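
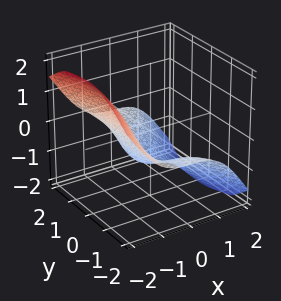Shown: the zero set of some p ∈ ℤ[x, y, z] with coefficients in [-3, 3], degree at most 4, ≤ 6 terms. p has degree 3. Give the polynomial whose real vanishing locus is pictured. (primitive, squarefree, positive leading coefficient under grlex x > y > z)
3*x^3 + 3*y^2*z + 2*z^3 - x*z + 2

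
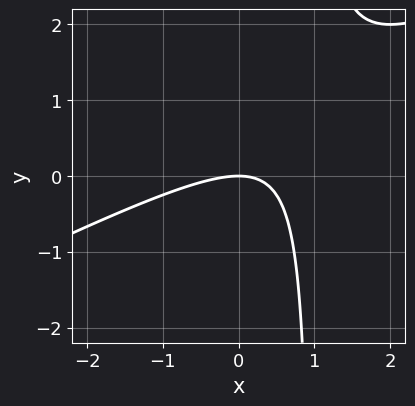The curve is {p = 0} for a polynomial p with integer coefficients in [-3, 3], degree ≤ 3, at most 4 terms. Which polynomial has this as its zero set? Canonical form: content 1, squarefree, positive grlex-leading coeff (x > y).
x^2 - 2*x*y + 2*y

First, the degree is 2 — no degree-1 curve has this shape.
Next, checking where it meets the axes: one x-axis crossing is at x = 0; it meets the y-axis at y = 0 (among the integer gridlines).
Finally, matching integer coefficients to the picture gives p.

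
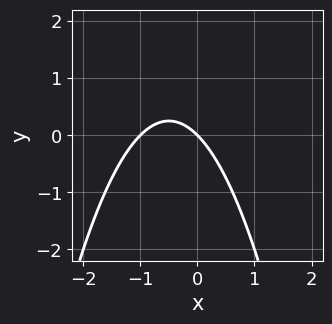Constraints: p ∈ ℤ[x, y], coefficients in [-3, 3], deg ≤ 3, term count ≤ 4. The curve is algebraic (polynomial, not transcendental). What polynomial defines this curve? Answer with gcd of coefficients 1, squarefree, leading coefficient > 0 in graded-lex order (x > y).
x^2 + x + y

First, the degree is 2 — no degree-1 curve has this shape.
Next, checking where it meets the axes: among the integer gridlines, it crosses the x-axis at x ∈ {-1, 0}; one y-axis crossing is at y = 0.
Finally, putting this together gives p.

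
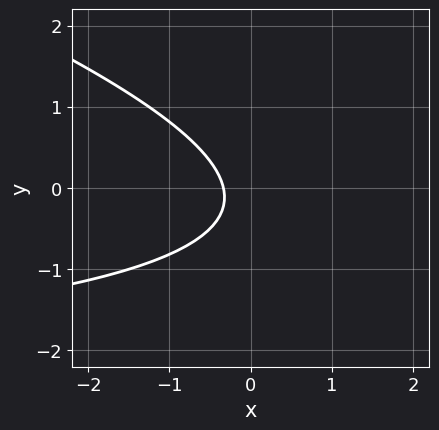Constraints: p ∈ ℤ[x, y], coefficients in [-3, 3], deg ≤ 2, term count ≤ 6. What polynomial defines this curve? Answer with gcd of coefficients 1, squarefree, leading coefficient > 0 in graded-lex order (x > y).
x*y + 3*y^2 + 3*x + y + 1

(a) deg p = 2. A generic line meets the curve in up to 2 points.
(b) From the visible intercepts: it misses every integer gridline on the y-axis.
(c) Assembling these constraints gives the stated polynomial.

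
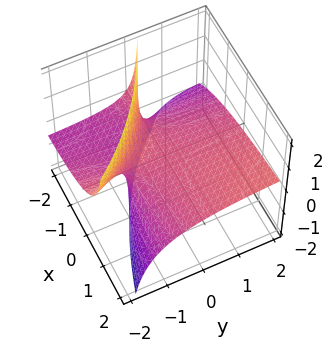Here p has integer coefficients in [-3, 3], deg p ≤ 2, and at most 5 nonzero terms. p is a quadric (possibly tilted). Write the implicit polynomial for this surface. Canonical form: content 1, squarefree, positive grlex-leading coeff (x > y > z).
x*y - 2*x*z - 3*y*z - 3*z

(a) The degree is 2 — the shape is more complex than any degree-1 surface.
(b) Checking where it meets the axes: every point of the x-axis in the box is on the surface; the visible y-axis segment lies entirely on the surface; one z-axis crossing is at z = 0.
(c) Assembling these constraints gives the stated polynomial.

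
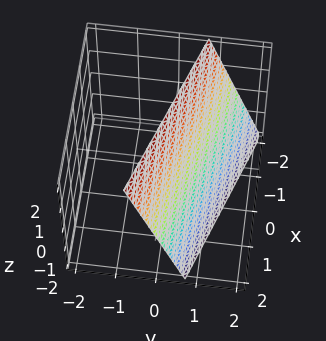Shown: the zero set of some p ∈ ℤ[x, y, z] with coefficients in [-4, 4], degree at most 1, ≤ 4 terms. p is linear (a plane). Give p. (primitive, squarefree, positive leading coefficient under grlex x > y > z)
First, deg p = 1. Every cross-section is a straight line — this is a plane.
Then, against the integer gridlines: it meets the x-axis at x = 2 (among the integer gridlines); it meets the z-axis at z = 2 (among the integer gridlines).
Finally, these observations pin down the coefficients.

x + 3*y + z - 2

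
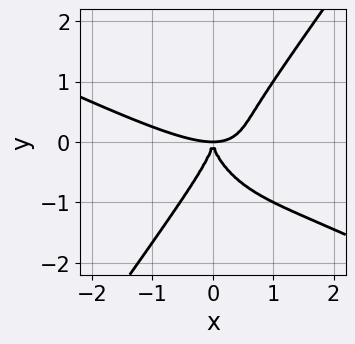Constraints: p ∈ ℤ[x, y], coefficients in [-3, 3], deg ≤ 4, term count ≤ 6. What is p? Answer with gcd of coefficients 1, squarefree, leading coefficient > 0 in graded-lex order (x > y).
x^4 + 2*x^3*y - y^4 - 2*x^2*y

First, deg p = 4. No degree-3 curve has this shape.
Then, from the visible intercepts: one x-axis crossing is at x = 0; it meets the y-axis at y = 0 (among the integer gridlines).
Finally, fitting integer coefficients to these (and the overall shape) gives p.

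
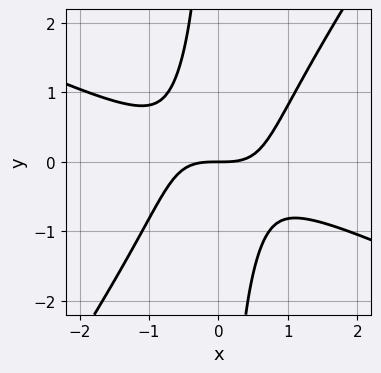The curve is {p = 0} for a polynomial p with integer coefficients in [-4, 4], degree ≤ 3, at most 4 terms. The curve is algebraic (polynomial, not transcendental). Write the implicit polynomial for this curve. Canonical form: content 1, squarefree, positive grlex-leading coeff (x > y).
(a) Degree: no degree-2 curve has this shape, so deg p = 3.
(b) Reading off the gridlines: it meets the y-axis at y = 0 (among the integer gridlines); one x-axis crossing is at x = 0.
(c) The integer polynomial consistent with all of this is the stated p.

2*x^3 + 3*x^2*y - 3*x*y^2 - 3*y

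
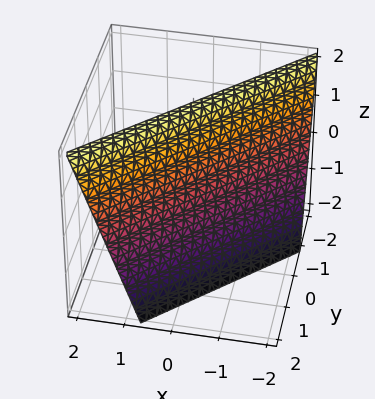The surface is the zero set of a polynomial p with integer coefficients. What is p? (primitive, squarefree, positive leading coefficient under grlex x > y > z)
1. The degree is 1 — the surface is flat (a plane).
2. Reading off the gridlines: one z-axis crossing is at z = 2.
3. Fitting integer coefficients to these (and the overall shape) gives p.

3*x - 3*y - z + 2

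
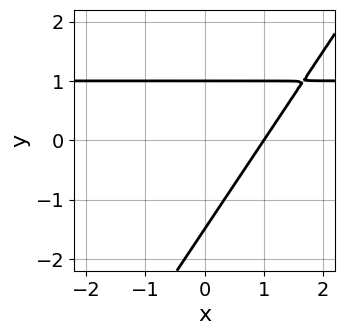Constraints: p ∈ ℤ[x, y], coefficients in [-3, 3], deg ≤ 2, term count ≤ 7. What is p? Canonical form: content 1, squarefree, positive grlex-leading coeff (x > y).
1. Degree: a generic line meets the curve in up to 2 points, so deg p = 2.
2. Checking where it meets the axes: it crosses the x-axis at the gridline x = 1; it meets the y-axis at y = 1 (among the integer gridlines).
3. Assembling these constraints gives the stated polynomial.

3*x*y - 2*y^2 - 3*x - y + 3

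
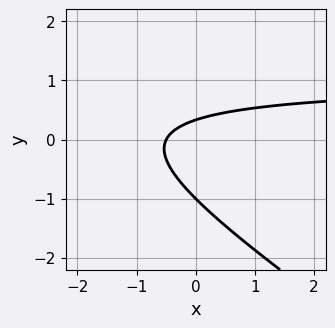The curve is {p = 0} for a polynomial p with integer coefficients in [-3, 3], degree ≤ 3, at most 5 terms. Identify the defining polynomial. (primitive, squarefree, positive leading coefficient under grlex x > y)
First, degree: no degree-1 curve has this shape, so deg p = 2.
Then, checking where it meets the axes: it crosses the y-axis at the gridline y = -1.
Finally, assembling these constraints gives the stated polynomial.

2*x*y + 3*y^2 - 2*x + 2*y - 1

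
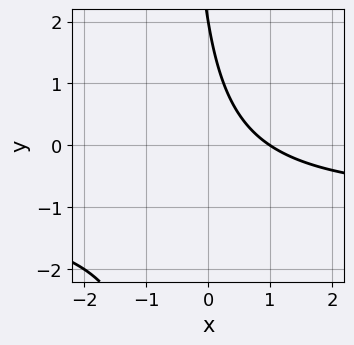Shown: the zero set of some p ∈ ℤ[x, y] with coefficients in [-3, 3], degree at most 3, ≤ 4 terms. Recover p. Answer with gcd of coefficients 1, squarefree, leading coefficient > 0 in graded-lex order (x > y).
First, degree: the shape is more complex than any degree-1 curve, so deg p = 2.
Next, checking where it meets the axes: one x-axis crossing is at x = 1; it crosses the y-axis at the gridline y = 2.
Finally, putting this together gives p.

2*x*y + 2*x + y - 2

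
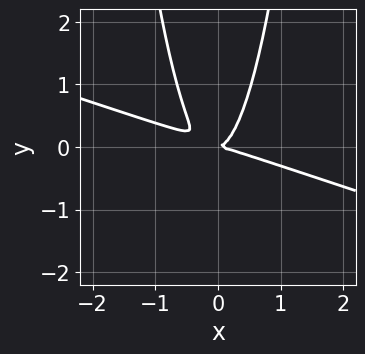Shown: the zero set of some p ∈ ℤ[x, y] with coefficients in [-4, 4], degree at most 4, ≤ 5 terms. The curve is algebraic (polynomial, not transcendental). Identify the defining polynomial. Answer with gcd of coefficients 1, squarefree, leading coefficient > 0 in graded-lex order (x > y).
1. The degree is 3 — no degree-2 curve has this shape.
2. Checking where it meets the axes: it meets the y-axis at y = 0 (among the integer gridlines); it meets the x-axis at x = 0 (among the integer gridlines).
3. Putting this together gives p.

x^3 + 3*x^2*y - y^2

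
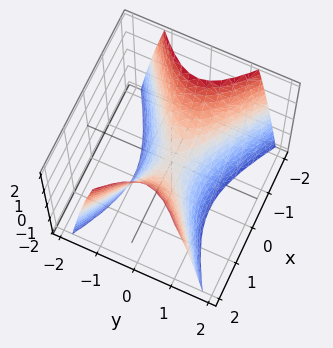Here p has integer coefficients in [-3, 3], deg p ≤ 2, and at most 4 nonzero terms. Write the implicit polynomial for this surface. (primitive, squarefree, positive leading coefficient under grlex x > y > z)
(a) Degree: a hyperbolic paraboloid; a quadric, so deg p = 2.
(b) Symmetries: it's symmetric under x → −x, forcing even powers of x; the y ↦ −y reflection is a symmetry, so y appears only in even powers.
(c) From the axis intercepts and sections: it meets the z-axis at z = 0 (among the integer gridlines); one x-axis crossing is at x = 0.
(d) Solving for integer coefficients yields p as stated.

x^2 - 2*y^2 - z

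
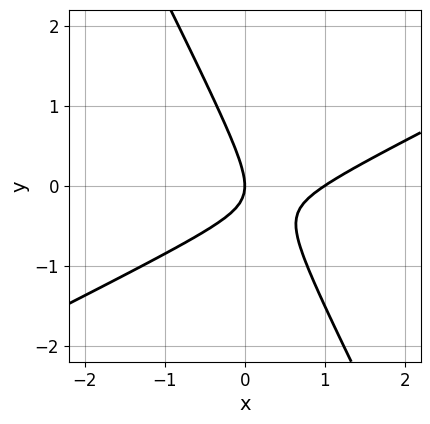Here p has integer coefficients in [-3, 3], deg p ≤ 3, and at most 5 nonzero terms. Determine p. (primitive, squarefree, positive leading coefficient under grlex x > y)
2*x^2 - 3*x*y - 2*y^2 - 2*x

The degree is 2 — a generic line meets the curve in up to 2 points.
Against the integer gridlines: it crosses the y-axis at the gridline y = 0; among the integer gridlines, it crosses the x-axis at x ∈ {0, 1}.
Together with the visible shape, these determine p as stated.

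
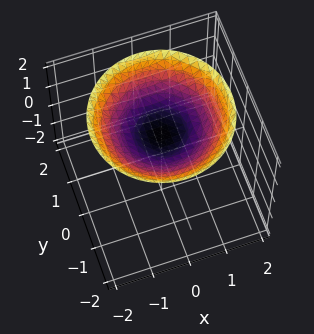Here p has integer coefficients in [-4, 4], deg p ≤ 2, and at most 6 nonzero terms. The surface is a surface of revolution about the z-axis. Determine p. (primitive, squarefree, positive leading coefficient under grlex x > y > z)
1. Degree: the shape is more complex than any degree-1 surface, so deg p = 2.
2. Symmetries: the z-axis is an axis of rotation, so x and y enter only as x² + y².
3. Against the integer gridlines: no x-intercept at any integer in the box; a circular section at z = 2 has radius between 1 and 2; it meets the z-axis at z = 1 (among the integer gridlines); the surface avoids every integer y-axis point in the box.
4. Fitting integer coefficients to these (and the overall shape) gives p.

x^2 + y^2 - 3*z + 3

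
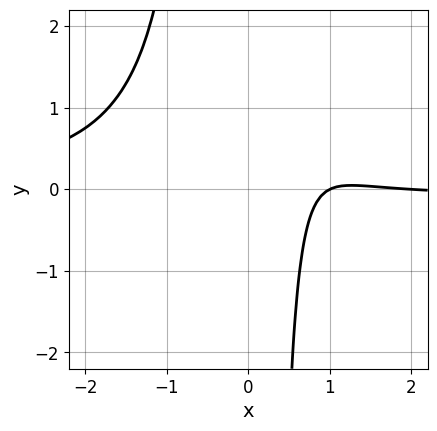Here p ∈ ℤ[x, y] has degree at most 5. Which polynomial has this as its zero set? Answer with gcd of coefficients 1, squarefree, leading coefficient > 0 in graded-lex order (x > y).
2*x^3*y + x^2 - 3*x + 2

Degree: no degree-3 curve has this shape, so deg p = 4.
Against the integer gridlines: it misses every integer gridline on the y-axis; the x-axis gridline crossings are at x ∈ {1, 2}.
Fitting integer coefficients to these (and the overall shape) gives p.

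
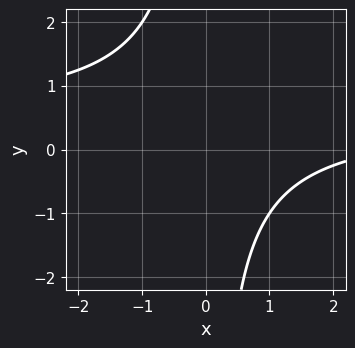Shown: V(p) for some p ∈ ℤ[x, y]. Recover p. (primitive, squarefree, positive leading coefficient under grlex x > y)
2*x*y - x + 3

1. deg p = 2. The shape is more complex than any degree-1 curve.
2. Reading off the gridlines: no x-intercept at any integer in the box; no y-intercept at any integer in the box.
3. Assembling these constraints gives the stated polynomial.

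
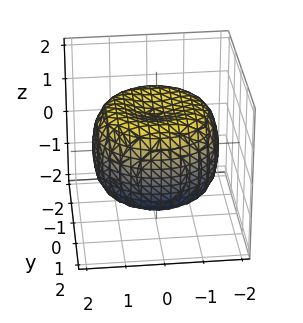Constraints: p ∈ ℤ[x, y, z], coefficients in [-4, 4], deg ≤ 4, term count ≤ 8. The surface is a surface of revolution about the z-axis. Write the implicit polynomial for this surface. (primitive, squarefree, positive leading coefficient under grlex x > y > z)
x^4 + 2*x^2*y^2 + y^4 - 2*x^2 - 2*y^2 + 2*z^2 - 2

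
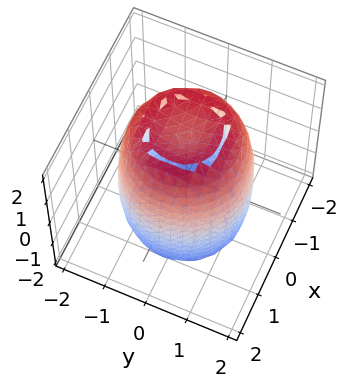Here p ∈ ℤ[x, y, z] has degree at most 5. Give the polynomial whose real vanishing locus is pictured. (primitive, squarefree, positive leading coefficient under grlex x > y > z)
2*x^4 + 4*x^2*y^2 + 2*y^4 - 3*x^2 - 3*y^2 + z^2 - 3

First, degree: no degree-3 surface has this shape, so deg p = 4.
Next, symmetries: the surface is invariant under rotation about z: p = q(x² + y², z).
Next, reading off the gridlines: a circular section at z = 0 has radius between 1 and 2.
Finally, the integer polynomial consistent with all of this is the stated p.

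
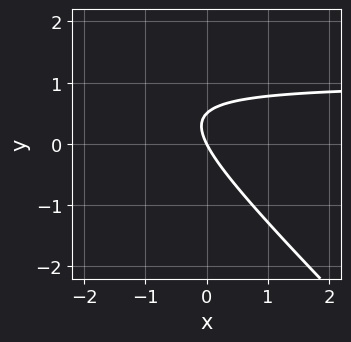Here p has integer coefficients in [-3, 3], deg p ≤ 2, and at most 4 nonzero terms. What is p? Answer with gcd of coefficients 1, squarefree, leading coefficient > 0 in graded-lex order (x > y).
2*x*y + 2*y^2 - 2*x - y

First, deg p = 2.
Next, from the visible intercepts: it crosses the y-axis at the gridline y = 0; it meets the x-axis at x = 0 (among the integer gridlines).
Finally, solving for integer coefficients yields p as stated.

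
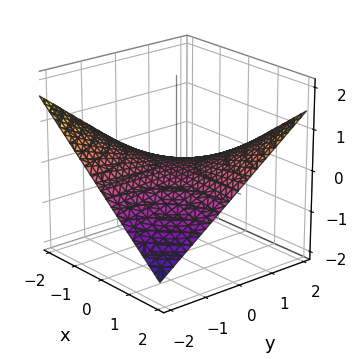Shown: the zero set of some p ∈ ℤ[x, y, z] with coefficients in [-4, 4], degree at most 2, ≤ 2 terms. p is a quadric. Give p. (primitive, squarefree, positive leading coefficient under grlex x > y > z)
deg p = 2.
From the axis intercepts and sections: every point of the x-axis in the box is on the surface; the visible y-axis segment lies entirely on the surface; it meets the z-axis at z = 0 (among the integer gridlines).
Matching integer coefficients to the picture gives p.

x*y - 3*z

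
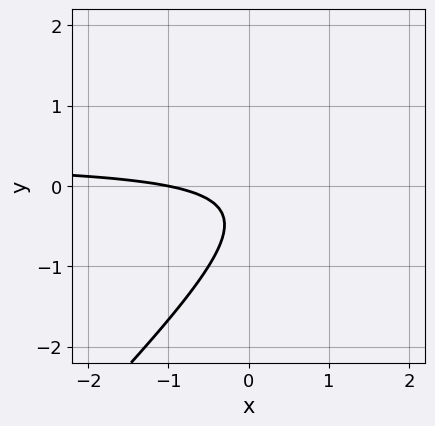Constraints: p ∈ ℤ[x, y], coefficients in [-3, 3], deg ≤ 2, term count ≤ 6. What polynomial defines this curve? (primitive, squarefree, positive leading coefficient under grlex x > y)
(a) deg p = 2. A generic line meets the curve in up to 2 points.
(b) From the visible intercepts: no y-intercept at any integer in the box; it meets the x-axis at x = -1 (among the integer gridlines).
(c) Matching integer coefficients to the picture gives p.

3*x*y - 3*y^2 - x - 2*y - 1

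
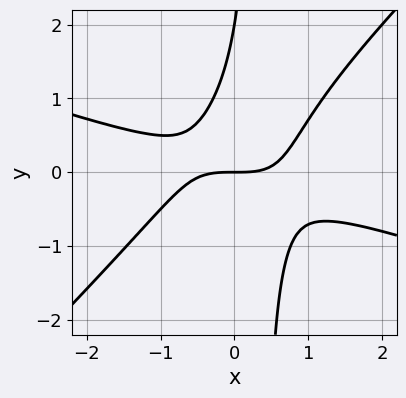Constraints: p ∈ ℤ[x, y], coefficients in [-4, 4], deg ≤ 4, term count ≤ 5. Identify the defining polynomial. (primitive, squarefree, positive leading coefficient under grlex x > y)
x^3 + 2*x^2*y - 3*x*y^2 + y^2 - 2*y

First, degree: a generic line meets the curve in up to 3 points, so deg p = 3.
Next, against the integer gridlines: one x-axis crossing is at x = 0; among the integer gridlines, it crosses the y-axis at y ∈ {0, 2}.
Finally, matching integer coefficients to the picture gives p.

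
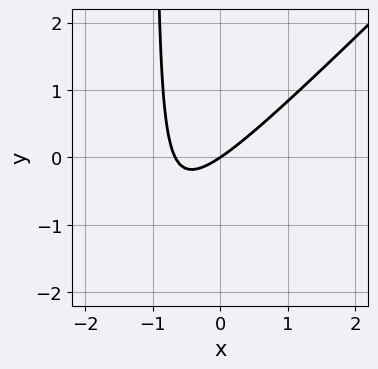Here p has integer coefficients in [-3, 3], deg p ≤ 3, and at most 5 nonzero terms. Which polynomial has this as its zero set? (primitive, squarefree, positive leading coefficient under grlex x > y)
1. deg p = 2. A generic line meets the curve in up to 2 points.
2. From the visible intercepts: it crosses the x-axis at the gridline x = 0; it meets the y-axis at y = 0 (among the integer gridlines).
3. Solving for integer coefficients yields p as stated.

3*x^2 - 3*x*y + 2*x - 3*y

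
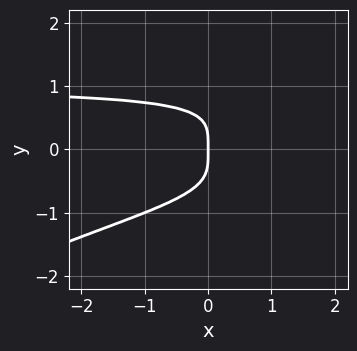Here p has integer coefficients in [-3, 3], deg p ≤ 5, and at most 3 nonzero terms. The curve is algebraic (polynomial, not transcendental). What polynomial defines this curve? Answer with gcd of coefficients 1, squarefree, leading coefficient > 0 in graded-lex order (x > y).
x*y^3 - 2*y^4 - x

(a) deg p = 4. No degree-3 curve has this shape.
(b) Observable constraints: one x-axis crossing is at x = 0; it crosses the y-axis at the gridline y = 0.
(c) These observations pin down the coefficients.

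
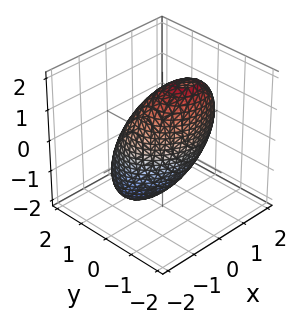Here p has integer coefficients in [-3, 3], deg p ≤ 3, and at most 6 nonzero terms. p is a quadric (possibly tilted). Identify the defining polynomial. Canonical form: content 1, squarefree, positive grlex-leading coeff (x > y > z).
1. deg p = 2.
2. Observable constraints: the y-axis gridline crossings are at y ∈ {-1, 1}.
3. Assembling these constraints gives the stated polynomial.

2*x^2 + x*y + 3*y^2 + 2*y*z + z^2 - 3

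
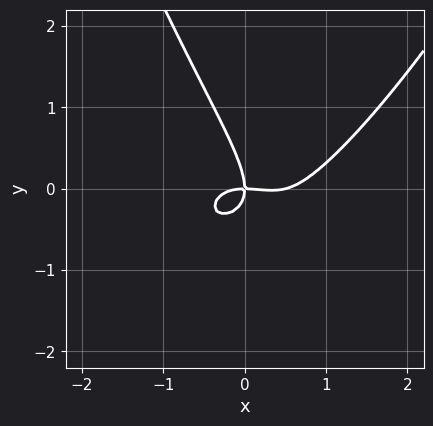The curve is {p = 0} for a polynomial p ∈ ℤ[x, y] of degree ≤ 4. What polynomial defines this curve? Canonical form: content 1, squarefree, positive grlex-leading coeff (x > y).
First, the degree is 4 — the shape is more complex than any degree-3 curve.
Next, checking where it meets the axes: it crosses the y-axis at the gridline y = 0; one x-axis crossing is at x = 0.
Finally, solving for integer coefficients yields p as stated.

2*x^4 - x^3 - 3*x*y^2 - 2*y^3 - 2*x*y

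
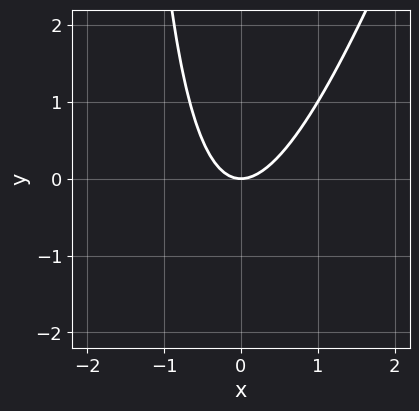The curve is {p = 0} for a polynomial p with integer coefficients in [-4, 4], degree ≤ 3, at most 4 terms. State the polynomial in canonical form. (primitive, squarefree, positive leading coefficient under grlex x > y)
Degree: no degree-1 curve has this shape, so deg p = 2.
Reading off the gridlines: it meets the y-axis at y = 0 (among the integer gridlines); one x-axis crossing is at x = 0.
Putting this together gives p.

3*x^2 - x*y - 2*y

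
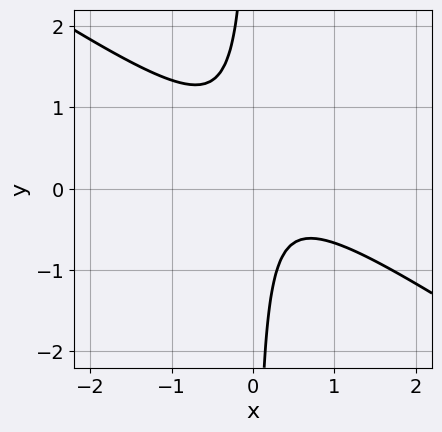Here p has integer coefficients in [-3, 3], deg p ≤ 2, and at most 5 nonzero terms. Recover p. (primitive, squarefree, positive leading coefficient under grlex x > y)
2*x^2 + 3*x*y - x + 1

1. Degree: the shape is more complex than any degree-1 curve, so deg p = 2.
2. Checking where it meets the axes: no x-intercept at any integer in the box; it misses every integer gridline on the y-axis.
3. Putting this together gives p.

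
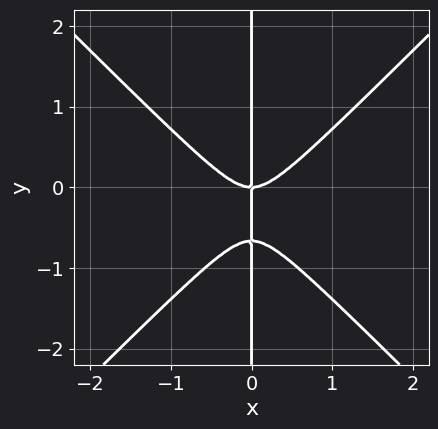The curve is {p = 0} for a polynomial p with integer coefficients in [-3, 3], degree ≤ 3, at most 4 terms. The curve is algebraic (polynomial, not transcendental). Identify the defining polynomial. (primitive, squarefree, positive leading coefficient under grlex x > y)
3*x^3 - 3*x*y^2 - 2*x*y

1. Degree: a generic line meets the curve in up to 3 points, so deg p = 3.
2. From the axis intercepts and sections: the visible y-axis segment lies entirely on the curve; it meets the x-axis at x = 0 (among the integer gridlines).
3. Fitting integer coefficients to these (and the overall shape) gives p.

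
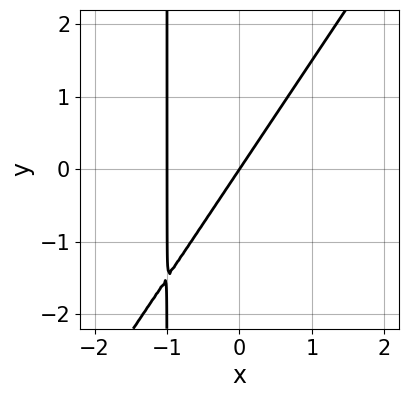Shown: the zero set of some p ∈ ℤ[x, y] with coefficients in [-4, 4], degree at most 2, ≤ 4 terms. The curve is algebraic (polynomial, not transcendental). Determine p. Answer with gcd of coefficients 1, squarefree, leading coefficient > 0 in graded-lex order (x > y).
3*x^2 - 2*x*y + 3*x - 2*y

1. deg p = 2. No degree-1 curve has this shape.
2. Against the integer gridlines: among the integer gridlines, it crosses the x-axis at x ∈ {-1, 0}; it crosses the y-axis at the gridline y = 0.
3. Putting this together gives p.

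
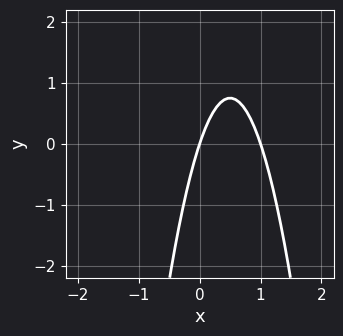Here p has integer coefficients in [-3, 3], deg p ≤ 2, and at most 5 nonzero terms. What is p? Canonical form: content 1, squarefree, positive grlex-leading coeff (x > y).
1. Degree: the shape is more complex than any degree-1 curve, so deg p = 2.
2. From the visible intercepts: it crosses the y-axis at the gridline y = 0; the x-axis gridline crossings are at x ∈ {0, 1}.
3. Matching integer coefficients to the picture gives p.

3*x^2 - 3*x + y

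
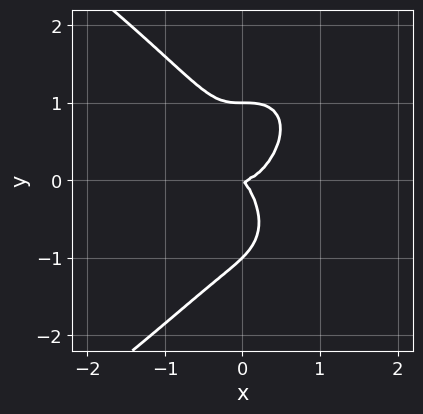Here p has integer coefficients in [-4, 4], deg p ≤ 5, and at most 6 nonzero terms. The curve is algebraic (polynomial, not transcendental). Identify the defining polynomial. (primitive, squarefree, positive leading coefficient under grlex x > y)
y^4 + 3*x^3 + x*y^2 - x*y - y^2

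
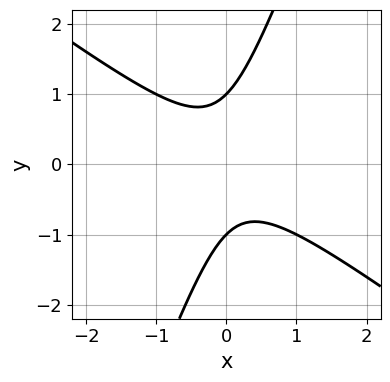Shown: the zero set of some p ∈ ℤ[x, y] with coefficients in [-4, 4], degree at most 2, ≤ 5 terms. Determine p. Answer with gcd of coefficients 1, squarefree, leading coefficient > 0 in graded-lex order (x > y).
2*x^2 + 2*x*y - y^2 + 1

1. deg p = 2.
2. Checking where it meets the axes: the curve avoids every integer x-axis point in the box; the y-axis gridline crossings are at y ∈ {-1, 1}.
3. The integer polynomial consistent with all of this is the stated p.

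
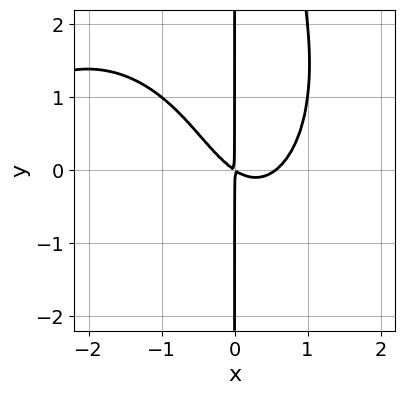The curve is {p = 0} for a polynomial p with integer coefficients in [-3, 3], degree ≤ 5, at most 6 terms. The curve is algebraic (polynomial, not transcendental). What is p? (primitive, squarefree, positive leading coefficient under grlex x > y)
x^4 + x^2*y^2 + 3*x^3 - 2*x^2 - 3*x*y

Degree: no degree-3 curve has this shape, so deg p = 4.
Observable constraints: every point of the y-axis in the box is on the curve.
Fitting integer coefficients to these (and the overall shape) gives p.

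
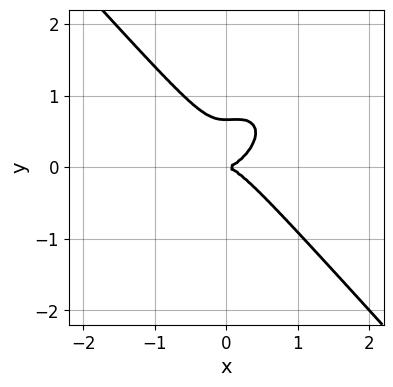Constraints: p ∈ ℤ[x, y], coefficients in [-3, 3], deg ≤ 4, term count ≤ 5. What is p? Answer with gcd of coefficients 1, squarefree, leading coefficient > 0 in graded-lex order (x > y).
First, deg p = 3.
Then, from the visible intercepts: one x-axis crossing is at x = 0; one y-axis crossing is at y = 0.
Finally, together with the visible shape, these determine p as stated.

3*x^3 - x^2*y + 3*y^3 - 2*y^2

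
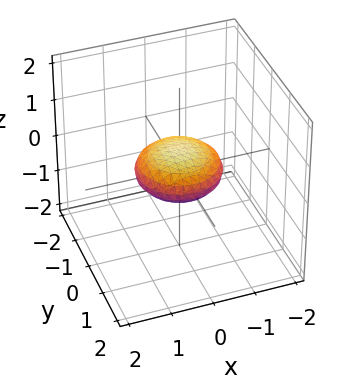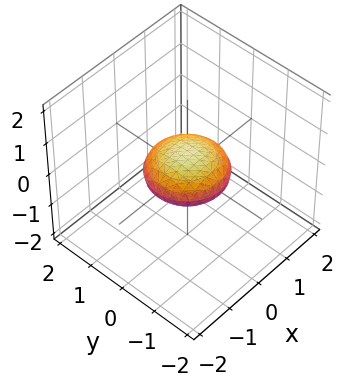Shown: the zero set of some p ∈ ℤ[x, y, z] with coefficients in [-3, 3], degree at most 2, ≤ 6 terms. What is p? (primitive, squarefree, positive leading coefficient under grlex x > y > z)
x^2 + y^2 + 3*z^2 - 1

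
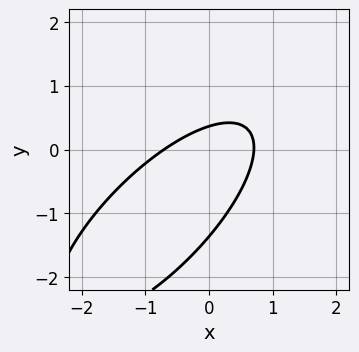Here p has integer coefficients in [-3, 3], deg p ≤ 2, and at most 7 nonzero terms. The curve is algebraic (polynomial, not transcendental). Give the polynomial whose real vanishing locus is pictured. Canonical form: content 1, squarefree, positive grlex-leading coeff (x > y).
2*x^2 - 3*x*y + 2*y^2 + 2*y - 1

1. deg p = 2. A generic line meets the curve in up to 2 points.
2. Matching integer coefficients to the picture gives p.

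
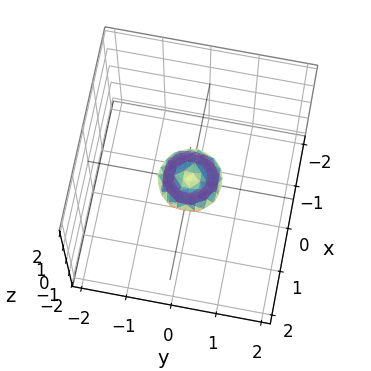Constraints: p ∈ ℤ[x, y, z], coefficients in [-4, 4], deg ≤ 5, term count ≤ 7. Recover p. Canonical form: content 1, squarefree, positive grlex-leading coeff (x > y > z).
1. Degree: a generic line meets the surface in up to 4 points, so deg p = 4.
2. By symmetry, the surface is invariant under rotation about z: p = q(x² + y², z).
3. From the visible intercepts: it meets the x-axis at x = 0 (among the integer gridlines); a circular section at z = 0 has radius between 0 and 1; it meets the y-axis at y = 0 (among the integer gridlines).
4. Solving for integer coefficients yields p as stated.

2*x^4 + 4*x^2*y^2 + 2*y^4 - x^2 - y^2 + 2*z^2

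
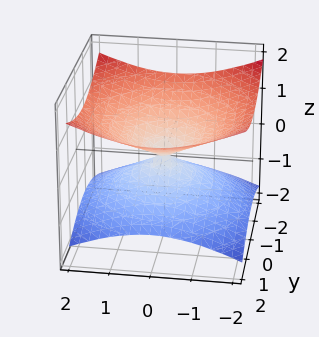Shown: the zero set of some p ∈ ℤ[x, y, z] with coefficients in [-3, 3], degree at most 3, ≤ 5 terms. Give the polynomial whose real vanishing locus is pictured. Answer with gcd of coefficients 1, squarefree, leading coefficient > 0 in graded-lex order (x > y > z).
1. deg p = 2. Two nappes meeting at a single point; a quadric.
2. Symmetries: the z-axis is an axis of rotation, so x and y enter only as x² + y²; mirror symmetry z ↦ −z ⇒ only even powers of z.
3. Reading off the gridlines: it crosses the y-axis at the gridline y = 0; a circular section at z = -1 has radius between 1 and 2; it crosses the z-axis at the gridline z = 0.
4. The integer polynomial consistent with all of this is the stated p.

x^2 + y^2 - 3*z^2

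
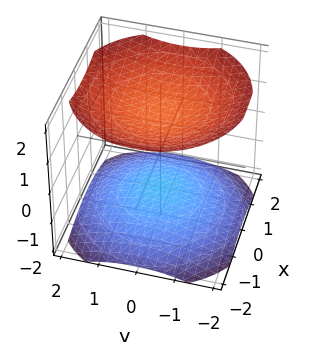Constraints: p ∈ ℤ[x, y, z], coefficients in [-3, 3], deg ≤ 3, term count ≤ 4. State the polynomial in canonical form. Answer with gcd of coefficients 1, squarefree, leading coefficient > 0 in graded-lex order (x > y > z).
There are 2 components. They look like related sheets of one shape, so recover p as a whole.
The degree is 2 — two separate bowl-shaped sheets opening away from each other; a quadric.
Symmetries: every cross-section ⟂ z is a circle, so x, y appear only via x² + y²; the z ↦ −z reflection is a symmetry, so z appears only in even powers.
Against the integer gridlines: no x-intercept at any integer in the box; no y-intercept at any integer in the box.
Matching integer coefficients to the picture gives p.

x^2 + y^2 - 2*z^2 + 3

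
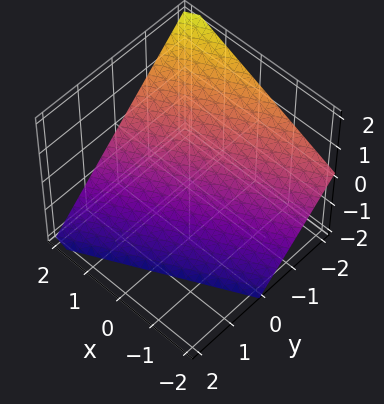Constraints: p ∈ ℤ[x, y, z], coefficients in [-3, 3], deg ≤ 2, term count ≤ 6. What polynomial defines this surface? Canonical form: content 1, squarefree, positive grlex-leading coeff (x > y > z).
x - 2*y - 2*z - 2

deg p = 1.
Reading off the gridlines: it crosses the z-axis at the gridline z = -1; one y-axis crossing is at y = -1; one x-axis crossing is at x = 2.
The integer polynomial consistent with all of this is the stated p.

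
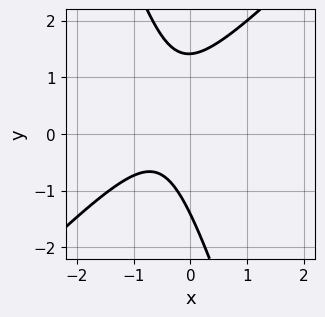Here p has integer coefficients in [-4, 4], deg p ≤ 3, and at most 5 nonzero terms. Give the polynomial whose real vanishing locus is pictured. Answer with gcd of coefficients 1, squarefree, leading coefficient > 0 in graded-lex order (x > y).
First, the degree is 2 — the shape is more complex than any degree-1 curve.
Then, reading off the gridlines: it misses every integer gridline on the x-axis.
Finally, assembling these constraints gives the stated polynomial.

3*x^2 - 2*x*y - y^2 + 3*x + 2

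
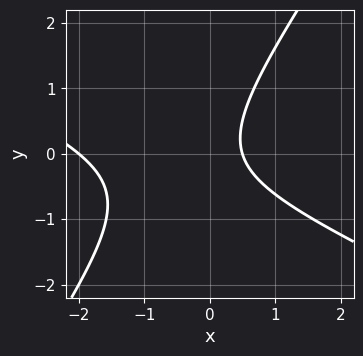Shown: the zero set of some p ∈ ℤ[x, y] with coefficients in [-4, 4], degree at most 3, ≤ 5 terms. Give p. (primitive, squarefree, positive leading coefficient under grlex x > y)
2*x^2 + 3*x*y - 3*y^2 + 3*x - 2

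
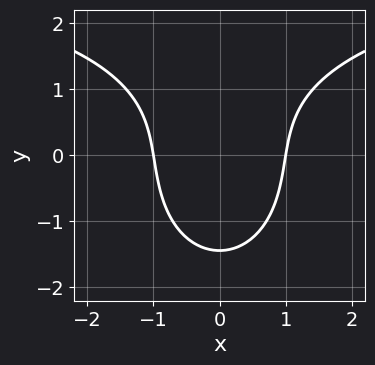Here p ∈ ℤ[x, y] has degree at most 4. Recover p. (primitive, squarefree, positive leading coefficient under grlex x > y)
x^2*y + y^3 - 3*x^2 + 3

(a) deg p = 3. No degree-2 curve has this shape.
(b) Symmetries: mirror symmetry x ↦ −x ⇒ only even powers of x.
(c) From the visible intercepts: among the integer gridlines, it crosses the x-axis at x ∈ {-1, 1}.
(d) Putting this together gives p.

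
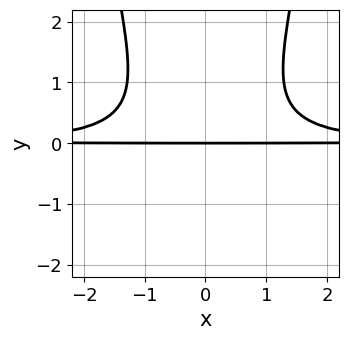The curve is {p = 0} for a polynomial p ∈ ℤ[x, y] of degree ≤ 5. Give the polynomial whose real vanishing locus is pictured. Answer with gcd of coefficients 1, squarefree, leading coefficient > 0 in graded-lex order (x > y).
First, degree: a generic line meets the curve in up to 4 points, so deg p = 4.
Next, symmetries: it's symmetric under x → −x, forcing even powers of x.
Next, checking where it meets the axes: it meets the y-axis at y = 0 (among the integer gridlines); every point of the x-axis in the box is on the curve.
Finally, solving for integer coefficients yields p as stated.

3*x^2*y^2 - 2*y^3 - 3*y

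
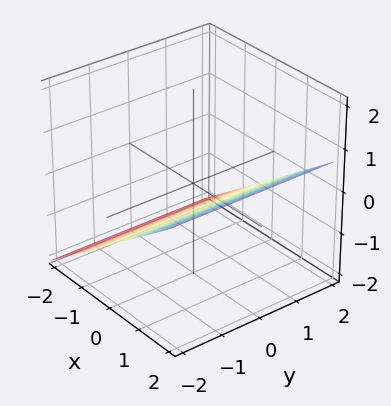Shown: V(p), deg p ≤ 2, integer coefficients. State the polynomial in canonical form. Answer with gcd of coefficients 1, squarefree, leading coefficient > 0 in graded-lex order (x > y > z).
2*x - 3*z - 2

1. Degree: every cross-section is a straight line — this is a plane, so deg p = 1.
2. From the visible intercepts: no y-intercept at any integer in the box; it meets the x-axis at x = 1 (among the integer gridlines).
3. Fitting integer coefficients to these (and the overall shape) gives p.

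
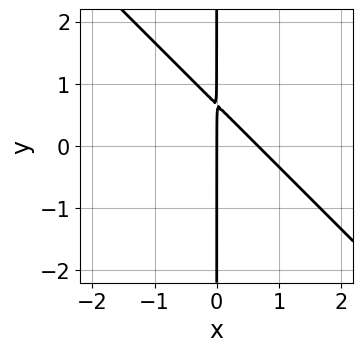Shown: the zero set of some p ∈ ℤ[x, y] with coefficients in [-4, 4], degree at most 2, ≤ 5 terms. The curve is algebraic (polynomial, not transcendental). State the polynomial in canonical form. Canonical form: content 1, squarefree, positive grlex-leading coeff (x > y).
deg p = 2.
Reading off the gridlines: every point of the y-axis in the box is on the curve; it meets the x-axis at x = 0 (among the integer gridlines).
The integer polynomial consistent with all of this is the stated p.

3*x^2 + 3*x*y - 2*x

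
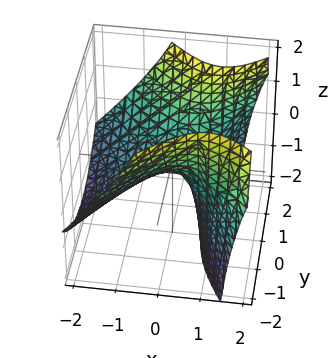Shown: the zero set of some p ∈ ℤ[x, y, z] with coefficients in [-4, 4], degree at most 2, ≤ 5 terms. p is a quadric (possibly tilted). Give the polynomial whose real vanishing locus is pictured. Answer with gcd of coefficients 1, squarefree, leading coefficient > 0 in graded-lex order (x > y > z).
First, deg p = 2. No degree-1 surface has this shape.
Then, from the visible intercepts: one z-axis crossing is at z = 0; it meets the y-axis at y = 0 (among the integer gridlines); it crosses the x-axis at the gridline x = 0.
Finally, assembling these constraints gives the stated polynomial.

3*x^2 - 3*x*z - 2*y^2 + 3*z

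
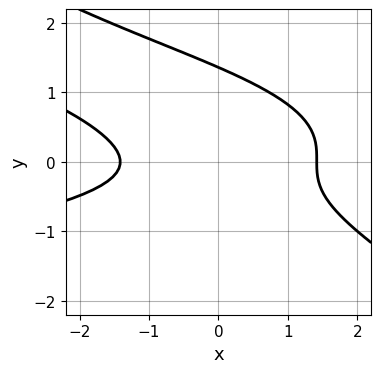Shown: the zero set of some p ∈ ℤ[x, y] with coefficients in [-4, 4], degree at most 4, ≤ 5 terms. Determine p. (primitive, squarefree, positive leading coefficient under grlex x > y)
2*x*y^2 + 3*y^3 + x^2 - 3*y^2 - 2

1. Degree: the shape is more complex than any degree-2 curve, so deg p = 3.
2. Putting this together gives p.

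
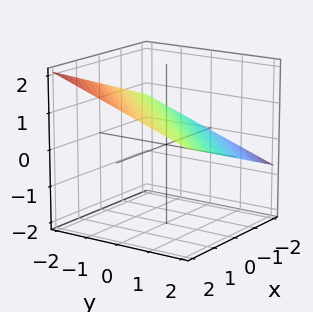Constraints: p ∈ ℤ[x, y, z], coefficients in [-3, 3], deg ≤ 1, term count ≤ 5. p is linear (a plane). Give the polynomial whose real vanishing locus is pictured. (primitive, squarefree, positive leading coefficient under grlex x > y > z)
x - y - 3*z + 2

First, the degree is 1 — the surface is flat (a plane).
Then, from the axis intercepts and sections: it crosses the y-axis at the gridline y = 2; it meets the x-axis at x = -2 (among the integer gridlines).
Finally, solving for integer coefficients yields p as stated.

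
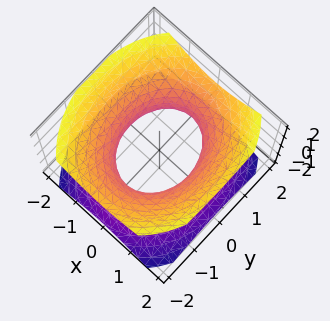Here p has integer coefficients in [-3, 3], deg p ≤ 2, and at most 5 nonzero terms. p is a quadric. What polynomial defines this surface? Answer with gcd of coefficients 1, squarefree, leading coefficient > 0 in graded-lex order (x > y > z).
1. deg p = 2.
2. Symmetries: it's symmetric under y → −y, forcing even powers of y; the x ↦ −x reflection is a symmetry, so x appears only in even powers; the z ↦ −z reflection is a symmetry, so z appears only in even powers.
3. Reading off the gridlines: among the integer gridlines, it crosses the x-axis at x ∈ {-1, 1}; no z-intercept at any integer in the box.
4. These observations pin down the coefficients.

3*x^2 + 2*y^2 - 3*z^2 - 3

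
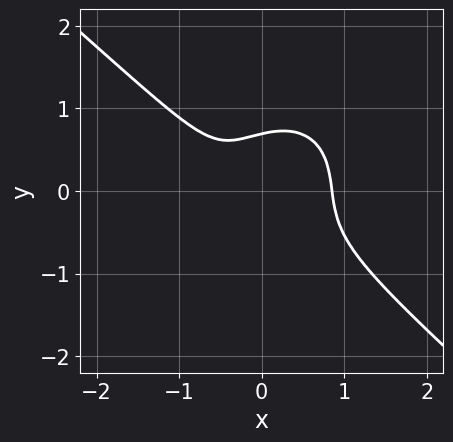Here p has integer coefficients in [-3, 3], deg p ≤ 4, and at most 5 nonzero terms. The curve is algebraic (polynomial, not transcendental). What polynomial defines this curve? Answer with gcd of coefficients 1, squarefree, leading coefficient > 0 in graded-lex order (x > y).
Degree: no degree-2 curve has this shape, so deg p = 3.
The integer polynomial consistent with all of this is the stated p.

3*x^3 + x^2*y + 3*y^3 - x - 1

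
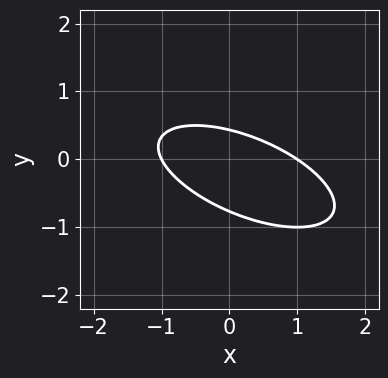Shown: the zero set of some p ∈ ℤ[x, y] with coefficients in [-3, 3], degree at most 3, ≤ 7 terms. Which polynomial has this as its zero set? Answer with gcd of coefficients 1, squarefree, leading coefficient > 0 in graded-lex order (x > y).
x^2 + 2*x*y + 3*y^2 + y - 1

deg p = 2. A generic line meets the curve in up to 2 points.
Observable constraints: among the integer gridlines, it crosses the x-axis at x ∈ {-1, 1}.
Fitting integer coefficients to these (and the overall shape) gives p.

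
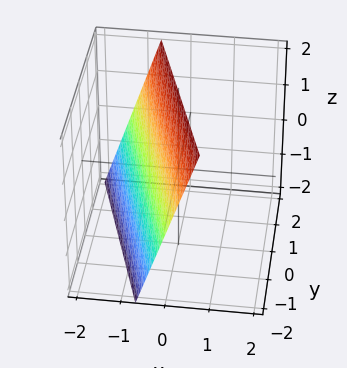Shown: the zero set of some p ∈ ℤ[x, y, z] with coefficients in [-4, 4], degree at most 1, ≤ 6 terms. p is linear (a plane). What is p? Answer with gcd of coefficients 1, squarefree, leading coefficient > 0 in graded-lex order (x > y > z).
3*x + y - z + 2

First, degree: the surface is flat (a plane), so deg p = 1.
Next, against the integer gridlines: one y-axis crossing is at y = -2; it meets the z-axis at z = 2 (among the integer gridlines).
Finally, fitting integer coefficients to these (and the overall shape) gives p.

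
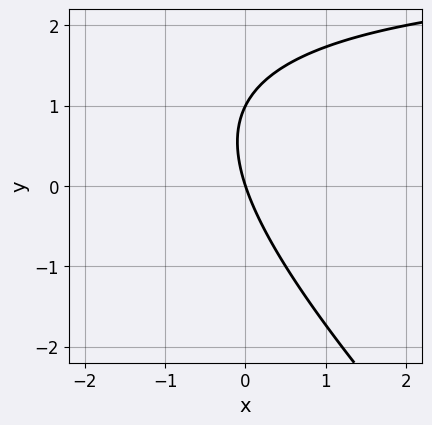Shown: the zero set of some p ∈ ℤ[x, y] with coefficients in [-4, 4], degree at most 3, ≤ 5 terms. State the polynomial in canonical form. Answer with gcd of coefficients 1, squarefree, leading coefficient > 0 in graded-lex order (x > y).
deg p = 2.
Observable constraints: it crosses the x-axis at the gridline x = 0; among the integer gridlines, it crosses the y-axis at y ∈ {0, 1}.
Assembling these constraints gives the stated polynomial.

x*y + y^2 - 3*x - y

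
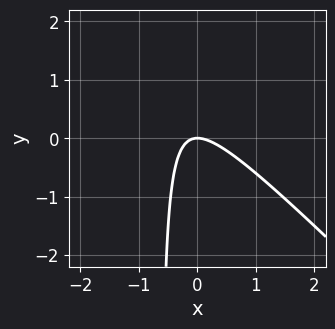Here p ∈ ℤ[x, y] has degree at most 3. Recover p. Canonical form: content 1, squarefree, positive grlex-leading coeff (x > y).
deg p = 2. A generic line meets the curve in up to 2 points.
From the visible intercepts: one y-axis crossing is at y = 0; it meets the x-axis at x = 0 (among the integer gridlines).
Together with the visible shape, these determine p as stated.

3*x^2 + 3*x*y + 2*y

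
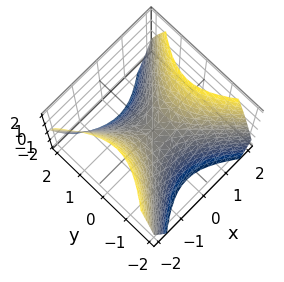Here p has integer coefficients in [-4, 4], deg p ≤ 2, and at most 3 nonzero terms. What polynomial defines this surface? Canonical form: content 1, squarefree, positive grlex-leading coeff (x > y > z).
(a) The degree is 2 — a hyperbolic paraboloid; a quadric.
(b) Symmetries: mirror symmetry y ↦ −y ⇒ only even powers of y; mirror symmetry x ↦ −x ⇒ only even powers of x.
(c) Observable constraints: it crosses the y-axis at the gridline y = 0; one z-axis crossing is at z = 0.
(d) Together with the visible shape, these determine p as stated.

x^2 - y^2 - z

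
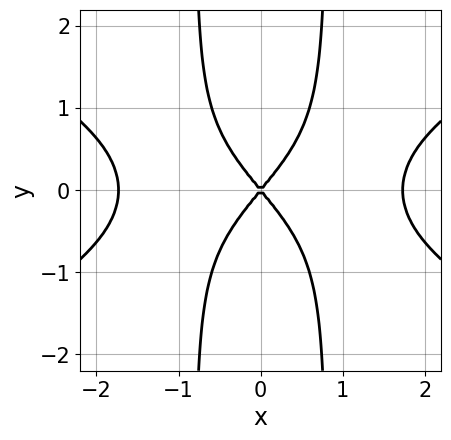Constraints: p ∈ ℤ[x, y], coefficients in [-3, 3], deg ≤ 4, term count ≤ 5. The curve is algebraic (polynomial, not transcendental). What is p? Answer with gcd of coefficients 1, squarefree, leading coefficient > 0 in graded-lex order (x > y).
1. The degree is 4 — a generic line meets the curve in up to 4 points.
2. Symmetries: it's symmetric under y → −y, forcing even powers of y; mirror symmetry x ↦ −x ⇒ only even powers of x.
3. Checking where it meets the axes: it crosses the y-axis at the gridline y = 0; one x-axis crossing is at x = 0.
4. Fitting integer coefficients to these (and the overall shape) gives p.

x^4 - 3*x^2*y^2 - 3*x^2 + 2*y^2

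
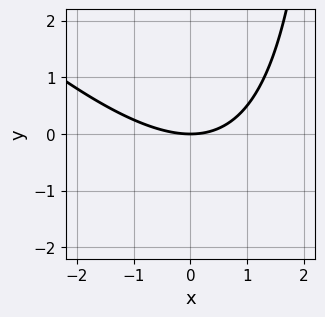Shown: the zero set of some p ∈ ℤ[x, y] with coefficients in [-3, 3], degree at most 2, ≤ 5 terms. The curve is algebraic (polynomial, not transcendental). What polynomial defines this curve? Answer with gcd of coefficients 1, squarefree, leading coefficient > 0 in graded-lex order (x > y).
1. The degree is 2 — no degree-1 curve has this shape.
2. Reading off the gridlines: it crosses the x-axis at the gridline x = 0; it meets the y-axis at y = 0 (among the integer gridlines).
3. These observations pin down the coefficients.

x^2 + x*y - 3*y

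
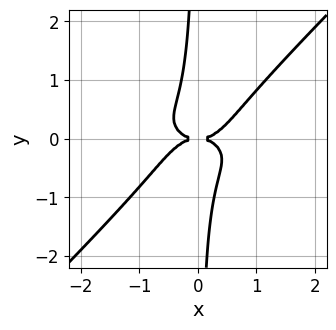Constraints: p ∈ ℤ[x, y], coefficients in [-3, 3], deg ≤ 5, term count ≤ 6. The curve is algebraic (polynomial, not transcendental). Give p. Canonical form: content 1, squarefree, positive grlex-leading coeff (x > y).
x^4 + 2*x^2*y^2 - 3*x*y^3 - y^2

The degree is 4 — a generic line meets the curve in up to 4 points.
Against the integer gridlines: it meets the y-axis at y = 0 (among the integer gridlines); it meets the x-axis at x = 0 (among the integer gridlines).
These observations pin down the coefficients.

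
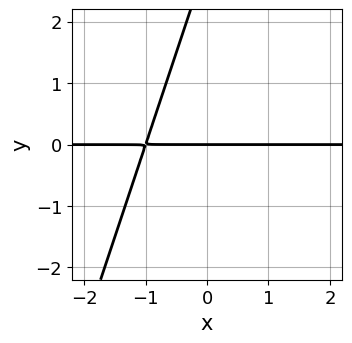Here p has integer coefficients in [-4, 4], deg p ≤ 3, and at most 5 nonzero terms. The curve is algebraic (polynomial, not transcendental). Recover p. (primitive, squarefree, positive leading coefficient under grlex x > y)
The degree is 2 — a generic line meets the curve in up to 2 points.
Against the integer gridlines: every point of the x-axis in the box is on the curve; one y-axis crossing is at y = 0.
Matching integer coefficients to the picture gives p.

3*x*y - y^2 + 3*y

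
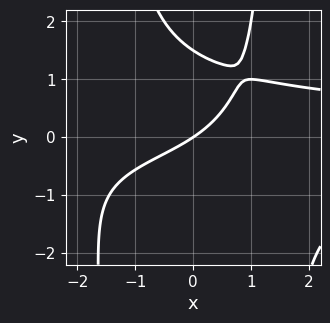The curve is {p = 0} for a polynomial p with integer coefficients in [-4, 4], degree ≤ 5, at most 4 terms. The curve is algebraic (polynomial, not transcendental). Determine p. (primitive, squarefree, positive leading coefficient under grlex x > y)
x^2*y^2 - 2*y^2 - 2*x + 3*y

(a) deg p = 4. A generic line meets the curve in up to 4 points.
(b) From the axis intercepts and sections: one x-axis crossing is at x = 0; it crosses the y-axis at the gridline y = 0.
(c) Putting this together gives p.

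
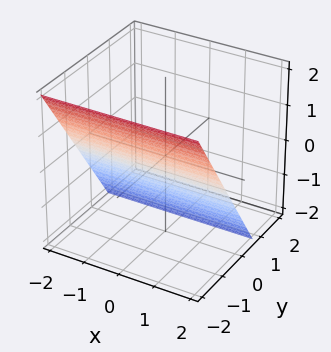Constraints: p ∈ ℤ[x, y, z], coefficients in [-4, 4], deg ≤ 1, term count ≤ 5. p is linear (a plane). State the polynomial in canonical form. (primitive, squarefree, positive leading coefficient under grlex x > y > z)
3*y + 2*z + 2

(a) Degree: the surface is flat (a plane), so deg p = 1.
(b) Against the integer gridlines: one z-axis crossing is at z = -1; no x-intercept at any integer in the box.
(c) These observations pin down the coefficients.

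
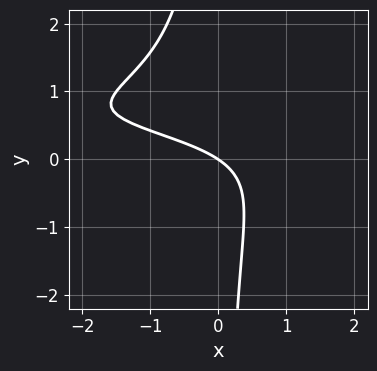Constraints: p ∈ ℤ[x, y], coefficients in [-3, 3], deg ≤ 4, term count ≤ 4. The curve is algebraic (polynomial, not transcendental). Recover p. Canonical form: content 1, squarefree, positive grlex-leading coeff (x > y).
3*x*y^2 - 3*x*y + 2*x + 3*y

(a) The degree is 3 — the shape is more complex than any degree-2 curve.
(b) Observable constraints: one y-axis crossing is at y = 0; one x-axis crossing is at x = 0.
(c) These observations pin down the coefficients.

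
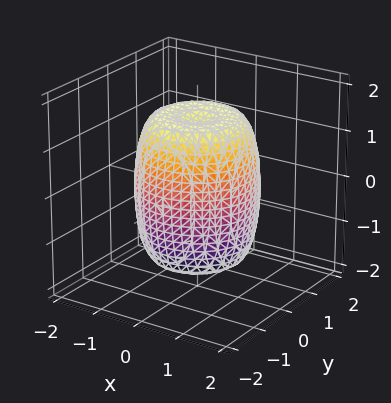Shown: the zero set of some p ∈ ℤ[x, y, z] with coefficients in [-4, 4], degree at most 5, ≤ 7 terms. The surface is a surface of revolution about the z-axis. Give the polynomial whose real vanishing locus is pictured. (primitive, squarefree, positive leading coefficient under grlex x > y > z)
2*x^4 + 4*x^2*y^2 + 2*y^4 - 2*x^2 - 2*y^2 + z^2 - 2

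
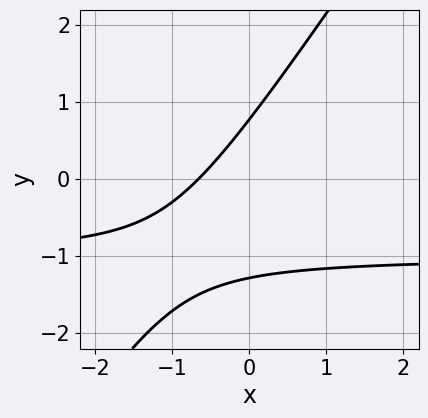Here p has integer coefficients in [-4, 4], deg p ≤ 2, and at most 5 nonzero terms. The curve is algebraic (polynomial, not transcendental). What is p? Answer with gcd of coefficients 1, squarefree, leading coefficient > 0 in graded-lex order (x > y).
3*x*y - 2*y^2 + 3*x - y + 2

1. The degree is 2 — no degree-1 curve has this shape.
2. Solving for integer coefficients yields p as stated.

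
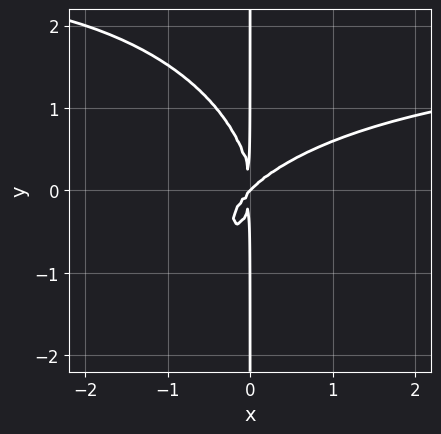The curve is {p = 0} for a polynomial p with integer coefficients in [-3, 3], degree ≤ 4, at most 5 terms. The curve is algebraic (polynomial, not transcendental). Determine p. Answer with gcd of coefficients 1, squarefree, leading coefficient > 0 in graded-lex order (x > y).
x^3*y + x*y^3 - 2*x^3 + 2*x^2*y

The degree is 4 — a generic line meets the curve in up to 4 points.
Observable constraints: every point of the y-axis in the box is on the curve; it crosses the x-axis at the gridline x = 0.
Solving for integer coefficients yields p as stated.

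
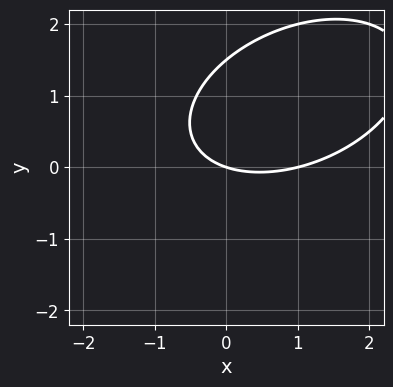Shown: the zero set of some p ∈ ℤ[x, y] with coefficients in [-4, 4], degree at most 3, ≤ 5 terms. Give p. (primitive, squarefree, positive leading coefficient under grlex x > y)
x^2 - x*y + 2*y^2 - x - 3*y

First, degree: the shape is more complex than any degree-1 curve, so deg p = 2.
Then, against the integer gridlines: the x-axis gridline crossings are at x ∈ {0, 1}; one y-axis crossing is at y = 0.
Finally, solving for integer coefficients yields p as stated.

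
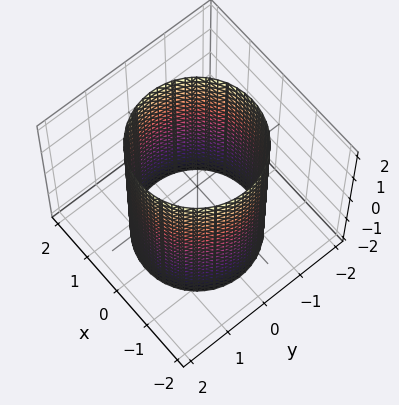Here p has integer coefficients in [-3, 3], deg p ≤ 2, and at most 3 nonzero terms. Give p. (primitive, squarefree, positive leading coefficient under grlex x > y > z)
x^2 + y^2 - 2

First, degree: constant cross-section along one axis; a quadric, so deg p = 2.
Next, symmetries: rotational symmetry about the z-axis ⇒ p depends on x, y only through x² + y²; the z ↦ −z reflection is a symmetry, so z appears only in even powers.
Next, checking where it meets the axes: no z-intercept at any integer in the box; a circular section at z = -1 has radius between 1 and 2.
Finally, the integer polynomial consistent with all of this is the stated p.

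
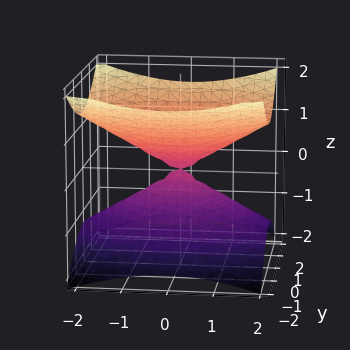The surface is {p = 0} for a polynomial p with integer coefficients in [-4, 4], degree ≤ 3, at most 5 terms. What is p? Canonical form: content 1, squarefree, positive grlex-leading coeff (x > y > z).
The degree is 2 — two nappes meeting at a single point; a quadric.
Symmetries: it's symmetric under x → −x, forcing even powers of x; mirror symmetry y ↦ −y ⇒ only even powers of y; the z ↦ −z reflection is a symmetry, so z appears only in even powers.
Checking where it meets the axes: it crosses the x-axis at the gridline x = 0; one y-axis crossing is at y = 0.
Matching integer coefficients to the picture gives p.

x^2 + 2*y^2 - 3*z^2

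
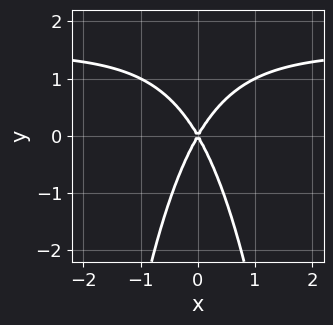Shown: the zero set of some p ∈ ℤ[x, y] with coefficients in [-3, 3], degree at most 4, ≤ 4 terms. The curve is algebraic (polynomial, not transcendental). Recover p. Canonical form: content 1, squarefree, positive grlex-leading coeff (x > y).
2*x^2*y - 3*x^2 + y^2

Degree: the shape is more complex than any degree-2 curve, so deg p = 3.
Symmetries: mirror symmetry x ↦ −x ⇒ only even powers of x.
From the visible intercepts: it crosses the x-axis at the gridline x = 0; it crosses the y-axis at the gridline y = 0.
Together with the visible shape, these determine p as stated.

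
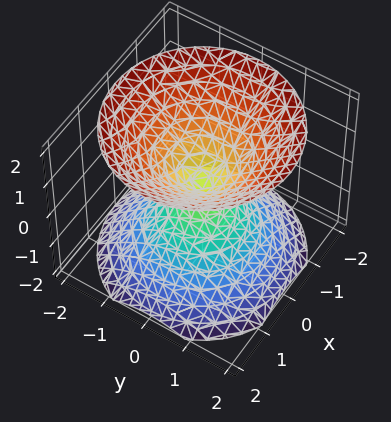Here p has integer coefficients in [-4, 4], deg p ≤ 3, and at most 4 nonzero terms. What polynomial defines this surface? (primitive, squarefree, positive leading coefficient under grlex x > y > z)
x^2 + y^2 - z^2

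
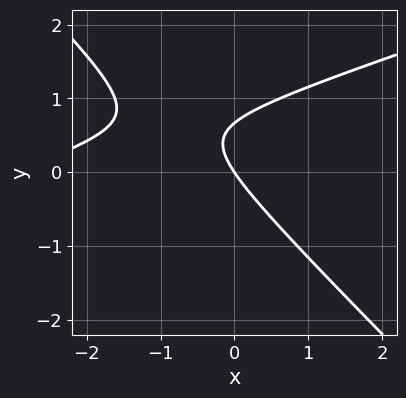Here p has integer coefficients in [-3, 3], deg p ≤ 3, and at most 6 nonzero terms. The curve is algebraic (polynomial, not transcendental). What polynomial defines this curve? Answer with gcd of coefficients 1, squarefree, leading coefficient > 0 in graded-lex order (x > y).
(a) The degree is 2 — a generic line meets the curve in up to 2 points.
(b) Observable constraints: it crosses the x-axis at the gridline x = 0; one y-axis crossing is at y = 0.
(c) Assembling these constraints gives the stated polynomial.

x^2 - 2*x*y - 3*y^2 + 3*x + 2*y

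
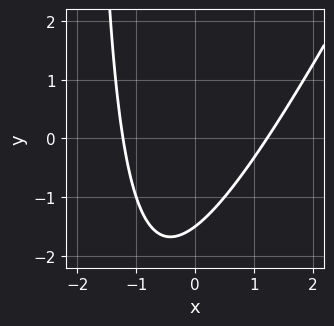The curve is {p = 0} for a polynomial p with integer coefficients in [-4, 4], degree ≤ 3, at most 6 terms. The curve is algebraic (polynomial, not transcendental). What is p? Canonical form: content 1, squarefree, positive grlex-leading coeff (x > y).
2*x^2 - x*y - 2*y - 3

(a) deg p = 2.
(b) Putting this together gives p.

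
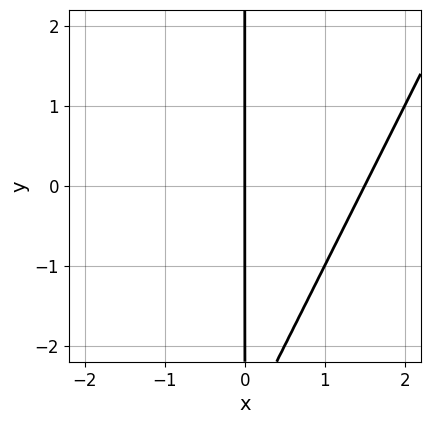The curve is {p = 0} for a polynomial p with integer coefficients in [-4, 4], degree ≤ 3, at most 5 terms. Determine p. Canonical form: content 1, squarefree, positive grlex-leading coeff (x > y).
2*x^2 - x*y - 3*x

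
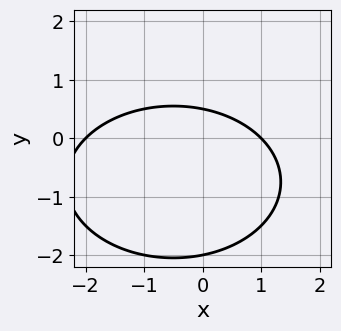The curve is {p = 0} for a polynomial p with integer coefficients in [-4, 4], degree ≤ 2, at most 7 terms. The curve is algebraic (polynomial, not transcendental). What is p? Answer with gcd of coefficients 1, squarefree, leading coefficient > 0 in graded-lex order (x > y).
1. The degree is 2 — a generic line meets the curve in up to 2 points.
2. From the visible intercepts: it crosses the y-axis at the gridline y = -2; among the integer gridlines, it crosses the x-axis at x ∈ {-2, 1}.
3. The integer polynomial consistent with all of this is the stated p.

x^2 + 2*y^2 + x + 3*y - 2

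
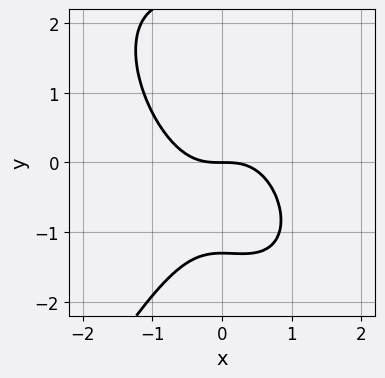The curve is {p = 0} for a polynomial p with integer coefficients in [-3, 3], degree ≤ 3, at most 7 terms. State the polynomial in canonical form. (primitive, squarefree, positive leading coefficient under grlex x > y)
3*x^3 + x^2*y - y^3 + y^2 + 3*y

deg p = 3. No degree-2 curve has this shape.
Against the integer gridlines: it meets the x-axis at x = 0 (among the integer gridlines); one y-axis crossing is at y = 0.
Assembling these constraints gives the stated polynomial.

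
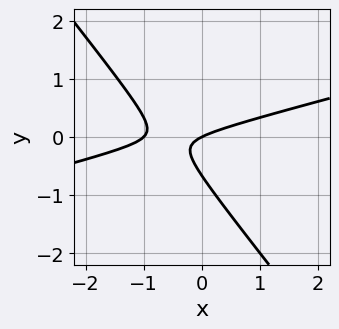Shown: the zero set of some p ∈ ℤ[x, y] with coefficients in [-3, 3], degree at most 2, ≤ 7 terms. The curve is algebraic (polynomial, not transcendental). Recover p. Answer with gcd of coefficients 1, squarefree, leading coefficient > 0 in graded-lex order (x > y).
x^2 - 3*x*y - 3*y^2 + x - 2*y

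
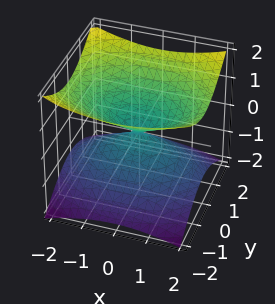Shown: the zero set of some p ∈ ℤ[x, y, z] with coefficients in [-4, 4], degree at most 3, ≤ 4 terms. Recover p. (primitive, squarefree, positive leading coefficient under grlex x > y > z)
x^2 + 2*y^2 - 3*z^2

(a) The degree is 2 — a double cone through the origin; a quadric.
(b) Symmetries: it's symmetric under x → −x, forcing even powers of x; it's symmetric under y → −y, forcing even powers of y; mirror symmetry z ↦ −z ⇒ only even powers of z.
(c) Against the integer gridlines: it crosses the y-axis at the gridline y = 0; it meets the z-axis at z = 0 (among the integer gridlines); it meets the x-axis at x = 0 (among the integer gridlines).
(d) Fitting integer coefficients to these (and the overall shape) gives p.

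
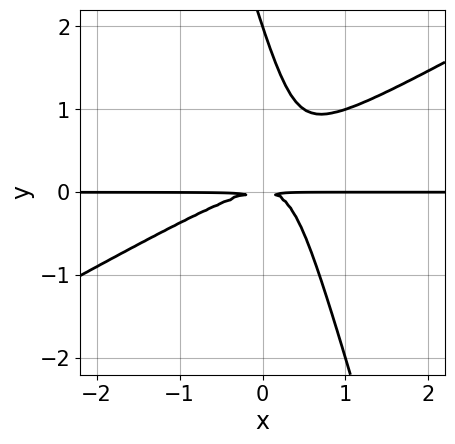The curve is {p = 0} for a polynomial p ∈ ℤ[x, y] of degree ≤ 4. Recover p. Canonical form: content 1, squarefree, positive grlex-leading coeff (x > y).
2*x^2*y - 3*x*y^2 - y^3 + 2*y^2

The degree is 3 — no degree-2 curve has this shape.
Checking where it meets the axes: it meets the y-axis at y = 2 (among the integer gridlines); every point of the x-axis in the box is on the curve.
Solving for integer coefficients yields p as stated.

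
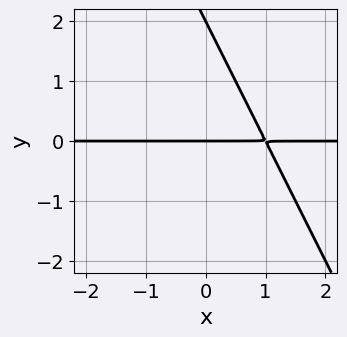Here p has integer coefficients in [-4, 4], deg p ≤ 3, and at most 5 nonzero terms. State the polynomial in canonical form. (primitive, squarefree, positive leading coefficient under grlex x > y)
First, deg p = 2. The shape is more complex than any degree-1 curve.
Next, from the axis intercepts and sections: every point of the x-axis in the box is on the curve; the y-axis gridline crossings are at y ∈ {0, 2}.
Finally, the integer polynomial consistent with all of this is the stated p.

2*x*y + y^2 - 2*y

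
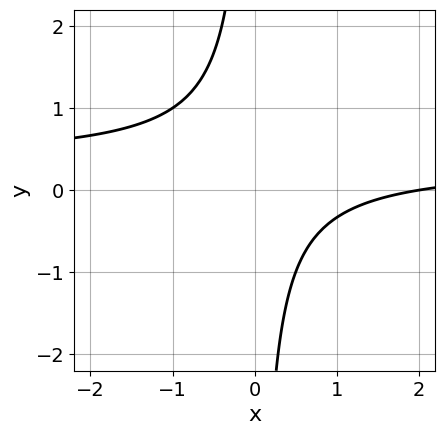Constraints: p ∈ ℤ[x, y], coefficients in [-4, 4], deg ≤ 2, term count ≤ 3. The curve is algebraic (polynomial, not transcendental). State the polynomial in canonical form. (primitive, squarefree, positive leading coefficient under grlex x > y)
3*x*y - x + 2

1. Degree: a generic line meets the curve in up to 2 points, so deg p = 2.
2. Observable constraints: the curve avoids every integer y-axis point in the box; it meets the x-axis at x = 2 (among the integer gridlines).
3. The integer polynomial consistent with all of this is the stated p.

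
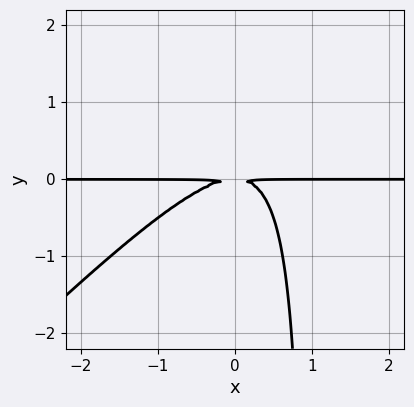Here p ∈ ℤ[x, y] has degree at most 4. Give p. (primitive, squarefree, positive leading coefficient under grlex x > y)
x^2*y - x*y^2 + y^2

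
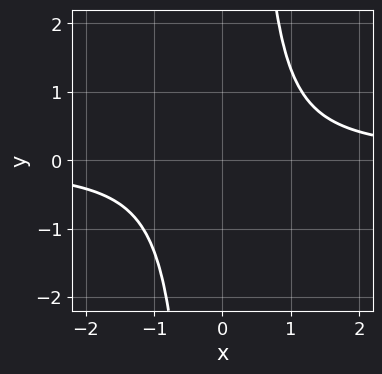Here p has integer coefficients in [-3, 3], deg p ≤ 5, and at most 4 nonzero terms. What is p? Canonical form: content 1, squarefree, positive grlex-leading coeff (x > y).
3*x^3*y - 2*x^2 - 2

First, degree: no degree-3 curve has this shape, so deg p = 4.
Next, from the axis intercepts and sections: the curve avoids every integer x-axis point in the box; the curve avoids every integer y-axis point in the box.
Finally, fitting integer coefficients to these (and the overall shape) gives p.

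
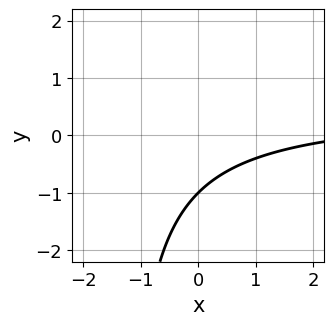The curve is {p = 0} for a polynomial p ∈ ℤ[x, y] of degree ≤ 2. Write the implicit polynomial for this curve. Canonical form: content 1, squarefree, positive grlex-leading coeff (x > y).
2*x*y - x + 3*y + 3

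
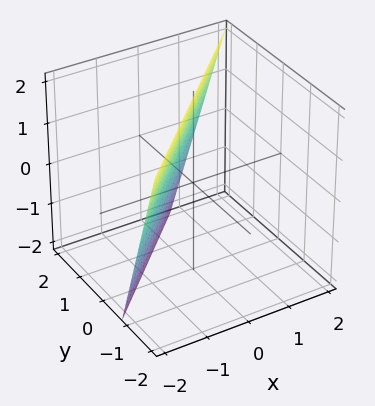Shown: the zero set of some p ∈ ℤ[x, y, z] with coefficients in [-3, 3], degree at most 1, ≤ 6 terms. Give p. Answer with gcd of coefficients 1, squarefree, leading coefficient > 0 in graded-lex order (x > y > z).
3*x - 3*y - z + 2

1. deg p = 1. The surface is flat (a plane).
2. Against the integer gridlines: one z-axis crossing is at z = 2.
3. These observations pin down the coefficients.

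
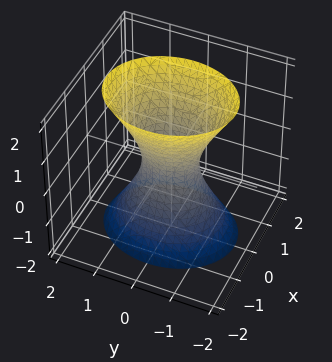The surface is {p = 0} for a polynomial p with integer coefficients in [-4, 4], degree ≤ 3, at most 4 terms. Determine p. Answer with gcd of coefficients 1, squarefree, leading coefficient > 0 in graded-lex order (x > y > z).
The degree is 2 — an hourglass — one-sheet hyperboloid; a quadric.
Symmetries: it's symmetric under y → −y, forcing even powers of y; it's symmetric under z → −z, forcing even powers of z; it's symmetric under x → −x, forcing even powers of x.
Against the integer gridlines: it misses every integer gridline on the z-axis.
The integer polynomial consistent with all of this is the stated p.

3*x^2 + 2*y^2 - z^2 - 1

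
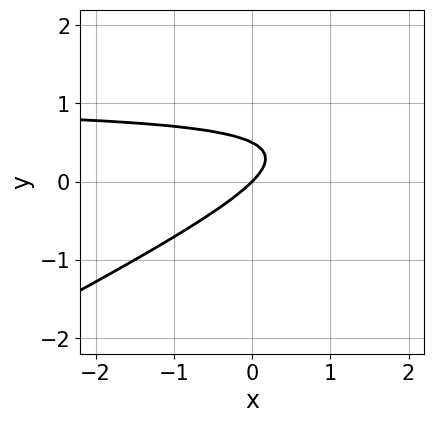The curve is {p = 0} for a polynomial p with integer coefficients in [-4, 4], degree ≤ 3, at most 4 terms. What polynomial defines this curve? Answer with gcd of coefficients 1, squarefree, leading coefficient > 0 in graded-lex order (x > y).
(a) The degree is 2 — no degree-1 curve has this shape.
(b) Observable constraints: one x-axis crossing is at x = 0; it crosses the y-axis at the gridline y = 0.
(c) Assembling these constraints gives the stated polynomial.

x*y - 2*y^2 - x + y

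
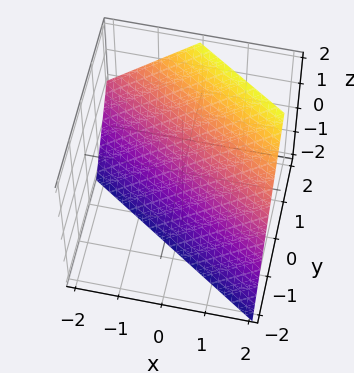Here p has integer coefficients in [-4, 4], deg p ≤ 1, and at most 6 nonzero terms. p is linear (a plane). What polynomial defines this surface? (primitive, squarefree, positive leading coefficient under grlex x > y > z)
(a) The degree is 1 — the surface is flat (a plane).
(b) From the axis intercepts and sections: it meets the x-axis at x = 1 (among the integer gridlines); it meets the z-axis at z = -1 (among the integer gridlines).
(c) Fitting integer coefficients to these (and the overall shape) gives p.

2*x + 3*y - 2*z - 2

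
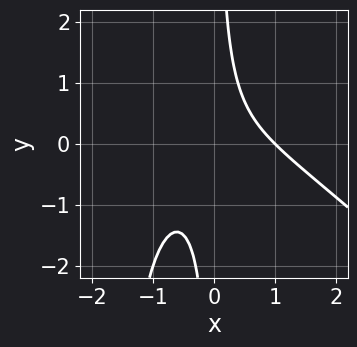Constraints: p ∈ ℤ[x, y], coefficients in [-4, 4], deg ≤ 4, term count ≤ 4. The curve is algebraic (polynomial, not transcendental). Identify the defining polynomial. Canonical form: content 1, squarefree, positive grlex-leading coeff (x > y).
x^3 + x^2*y + 2*x*y - 1

The degree is 3 — no degree-2 curve has this shape.
From the visible intercepts: it meets the x-axis at x = 1 (among the integer gridlines); the curve avoids every integer y-axis point in the box.
The integer polynomial consistent with all of this is the stated p.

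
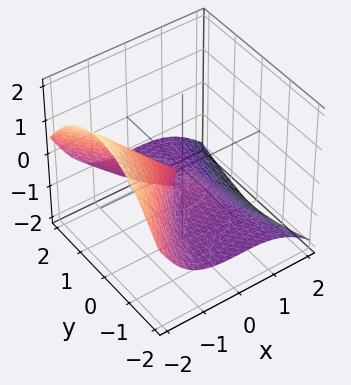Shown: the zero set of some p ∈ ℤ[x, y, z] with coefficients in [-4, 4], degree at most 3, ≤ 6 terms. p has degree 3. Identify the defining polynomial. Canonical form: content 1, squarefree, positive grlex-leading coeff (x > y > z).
2*x^3 + 3*y^2*z + 2*z^3 + 3*y^2 + z^2

First, deg p = 3.
Then, observable constraints: one z-axis crossing is at z = 0; it crosses the x-axis at the gridline x = 0; it crosses the y-axis at the gridline y = 0.
Finally, putting this together gives p.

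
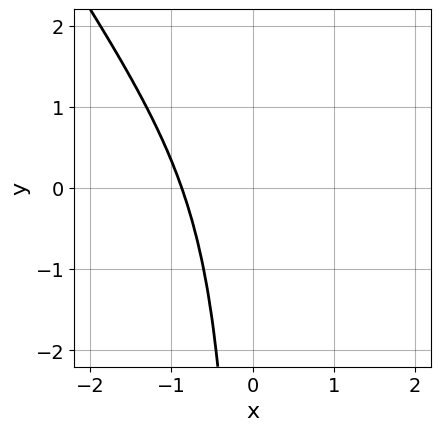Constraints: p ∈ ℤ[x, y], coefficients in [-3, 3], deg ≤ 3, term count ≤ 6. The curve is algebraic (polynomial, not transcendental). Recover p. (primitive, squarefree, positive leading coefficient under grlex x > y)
3*x^3 + 2*x^2*y - x*y + 2

1. The degree is 3 — the shape is more complex than any degree-2 curve.
2. From the visible intercepts: it misses every integer gridline on the y-axis.
3. These observations pin down the coefficients.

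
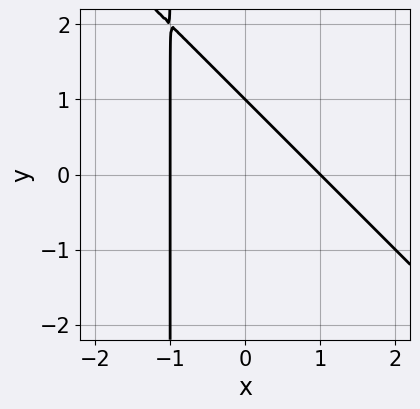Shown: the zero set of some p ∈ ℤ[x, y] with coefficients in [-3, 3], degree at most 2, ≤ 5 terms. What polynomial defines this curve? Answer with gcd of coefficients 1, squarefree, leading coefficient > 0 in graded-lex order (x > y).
x^2 + x*y + y - 1

(a) deg p = 2.
(b) Checking where it meets the axes: it meets the y-axis at y = 1 (among the integer gridlines); the x-axis gridline crossings are at x ∈ {-1, 1}.
(c) These observations pin down the coefficients.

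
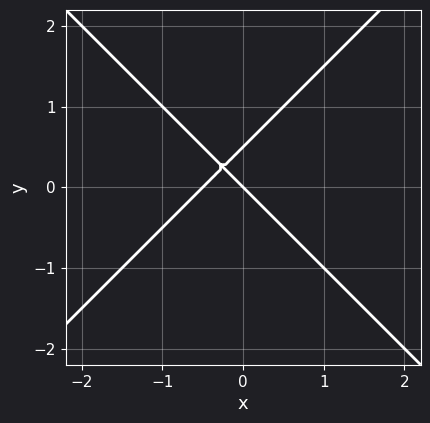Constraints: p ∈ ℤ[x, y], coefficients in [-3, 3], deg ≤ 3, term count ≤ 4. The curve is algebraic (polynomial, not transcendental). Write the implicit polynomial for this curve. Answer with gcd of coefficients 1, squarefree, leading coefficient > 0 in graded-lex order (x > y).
2*x^2 - 2*y^2 + x + y

Degree: a generic line meets the curve in up to 2 points, so deg p = 2.
Observable constraints: one y-axis crossing is at y = 0; it crosses the x-axis at the gridline x = 0.
Assembling these constraints gives the stated polynomial.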